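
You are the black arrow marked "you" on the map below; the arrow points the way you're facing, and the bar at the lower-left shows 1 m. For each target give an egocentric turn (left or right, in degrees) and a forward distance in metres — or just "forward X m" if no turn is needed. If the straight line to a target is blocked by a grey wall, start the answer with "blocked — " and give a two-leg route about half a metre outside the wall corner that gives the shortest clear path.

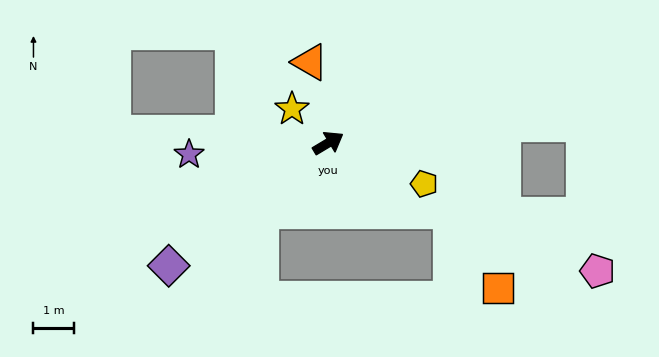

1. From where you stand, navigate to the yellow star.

turn left 106°, forward 1.2 m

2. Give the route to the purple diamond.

turn right 173°, forward 4.9 m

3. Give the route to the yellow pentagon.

turn right 54°, forward 2.6 m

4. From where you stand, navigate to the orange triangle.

turn left 72°, forward 2.0 m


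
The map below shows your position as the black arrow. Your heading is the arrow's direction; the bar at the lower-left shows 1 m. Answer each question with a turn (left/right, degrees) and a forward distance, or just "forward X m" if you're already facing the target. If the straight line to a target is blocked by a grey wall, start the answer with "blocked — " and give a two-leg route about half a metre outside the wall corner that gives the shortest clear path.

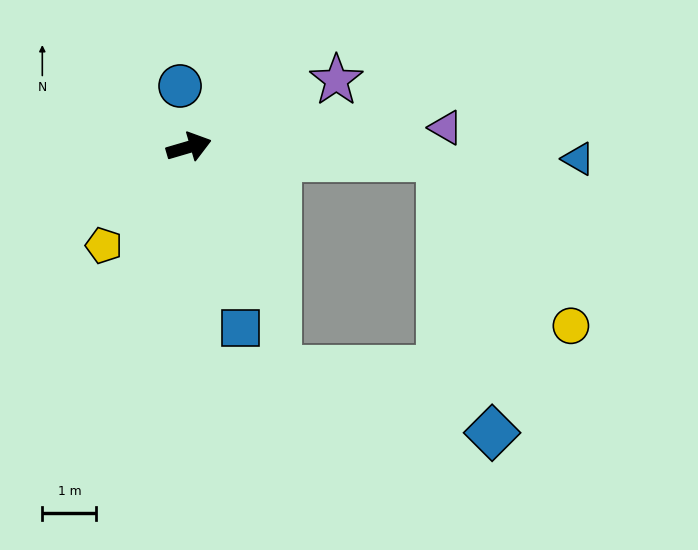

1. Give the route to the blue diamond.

blocked — turn right 19°, forward 4.6 m, then turn right 76°, forward 5.1 m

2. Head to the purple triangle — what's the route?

turn right 12°, forward 4.8 m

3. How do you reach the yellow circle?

blocked — turn right 19°, forward 4.6 m, then turn right 49°, forward 3.9 m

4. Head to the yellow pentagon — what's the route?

turn right 147°, forward 2.4 m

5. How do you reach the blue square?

turn right 90°, forward 3.5 m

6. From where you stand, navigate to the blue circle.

turn left 82°, forward 1.1 m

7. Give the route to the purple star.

turn left 8°, forward 3.0 m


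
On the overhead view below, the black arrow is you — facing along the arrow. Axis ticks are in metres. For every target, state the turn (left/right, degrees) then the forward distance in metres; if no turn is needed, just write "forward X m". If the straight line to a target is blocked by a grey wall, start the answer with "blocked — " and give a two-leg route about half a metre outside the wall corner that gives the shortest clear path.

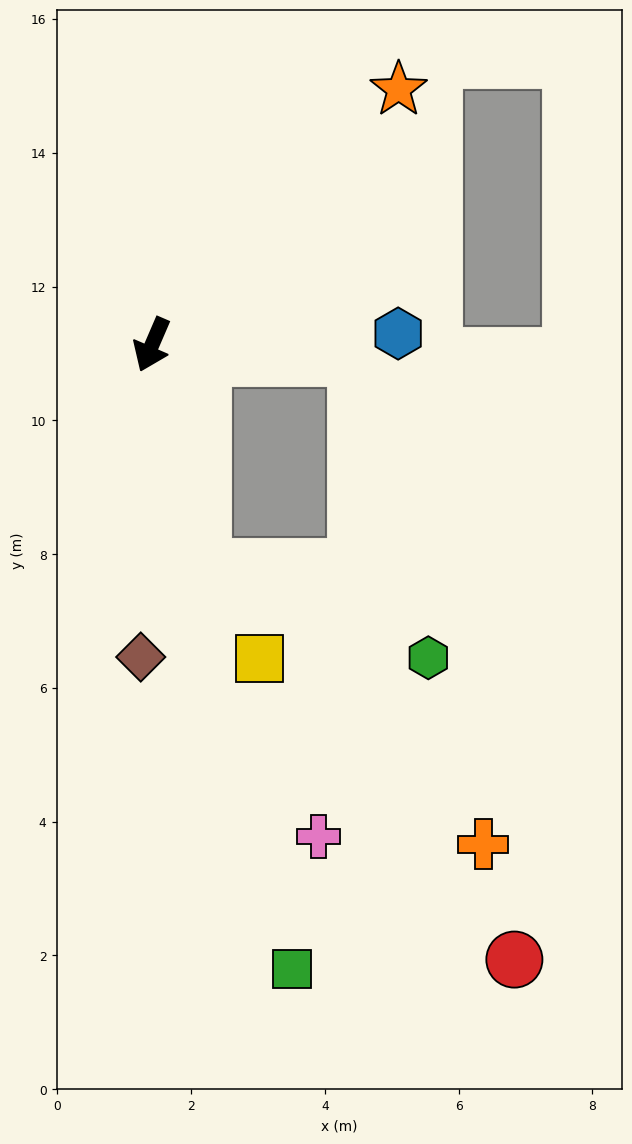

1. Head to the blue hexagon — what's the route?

turn left 116°, forward 3.7 m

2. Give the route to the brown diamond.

turn left 21°, forward 4.7 m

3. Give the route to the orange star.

turn left 159°, forward 5.3 m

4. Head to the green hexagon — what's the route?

blocked — turn left 36°, forward 3.4 m, then turn left 55°, forward 3.6 m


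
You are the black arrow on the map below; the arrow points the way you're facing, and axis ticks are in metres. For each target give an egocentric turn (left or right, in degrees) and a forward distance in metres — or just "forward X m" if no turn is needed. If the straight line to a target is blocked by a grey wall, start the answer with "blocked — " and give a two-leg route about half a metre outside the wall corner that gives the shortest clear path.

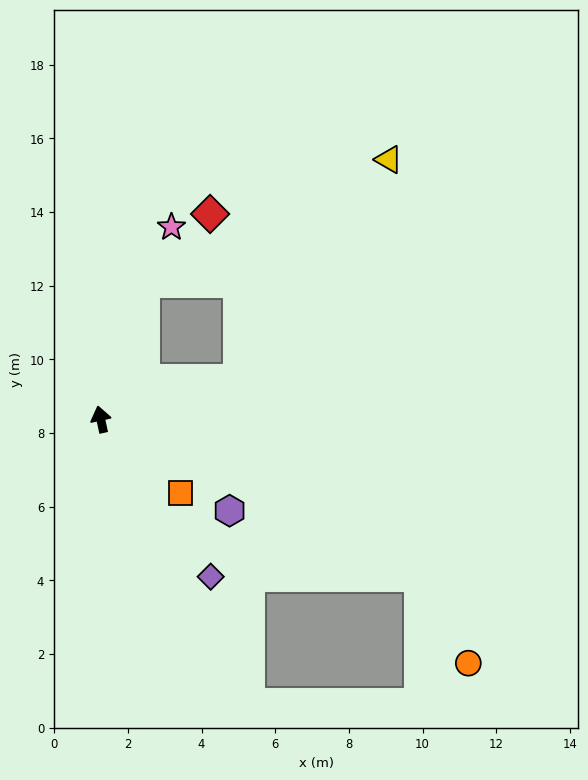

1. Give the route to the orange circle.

blocked — turn right 129°, forward 9.6 m, then turn right 34°, forward 2.7 m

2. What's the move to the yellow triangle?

blocked — turn right 86°, forward 3.9 m, then turn left 39°, forward 7.2 m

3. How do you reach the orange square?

turn right 145°, forward 2.9 m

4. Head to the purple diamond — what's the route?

turn right 157°, forward 5.2 m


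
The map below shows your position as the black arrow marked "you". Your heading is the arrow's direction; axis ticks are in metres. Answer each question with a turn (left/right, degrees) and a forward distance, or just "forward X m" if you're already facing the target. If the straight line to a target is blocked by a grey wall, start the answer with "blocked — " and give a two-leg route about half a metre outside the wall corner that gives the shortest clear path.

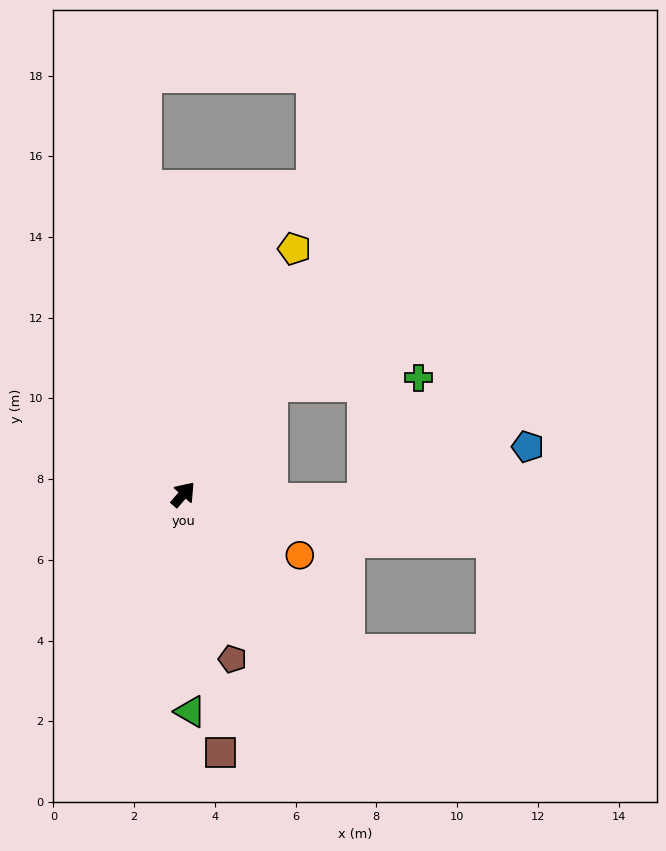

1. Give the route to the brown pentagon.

turn right 122°, forward 4.3 m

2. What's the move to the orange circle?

turn right 76°, forward 3.3 m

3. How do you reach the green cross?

blocked — turn left 3°, forward 3.5 m, then turn right 49°, forward 3.7 m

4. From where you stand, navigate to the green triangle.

turn right 137°, forward 5.4 m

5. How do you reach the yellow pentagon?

turn left 17°, forward 6.7 m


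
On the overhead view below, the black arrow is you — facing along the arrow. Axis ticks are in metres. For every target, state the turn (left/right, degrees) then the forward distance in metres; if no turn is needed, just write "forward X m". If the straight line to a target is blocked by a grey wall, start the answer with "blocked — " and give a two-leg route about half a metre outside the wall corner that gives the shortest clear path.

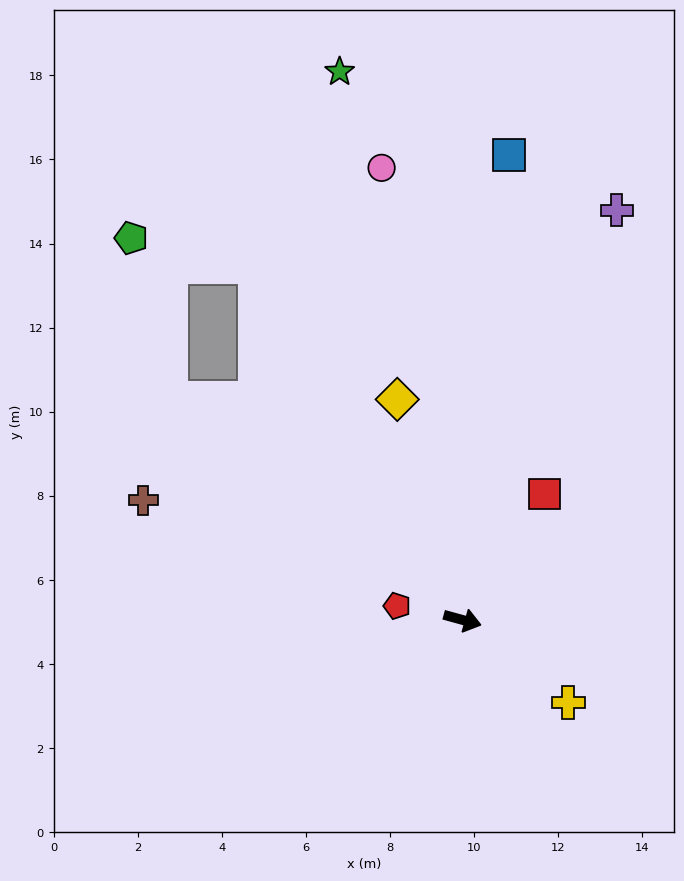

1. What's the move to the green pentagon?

blocked — turn left 158°, forward 8.7 m, then turn right 39°, forward 3.9 m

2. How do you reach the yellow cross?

turn right 22°, forward 3.2 m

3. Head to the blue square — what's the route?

turn left 100°, forward 11.1 m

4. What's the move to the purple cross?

turn left 85°, forward 10.4 m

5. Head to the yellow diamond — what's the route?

turn left 122°, forward 5.5 m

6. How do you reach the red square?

turn left 72°, forward 3.6 m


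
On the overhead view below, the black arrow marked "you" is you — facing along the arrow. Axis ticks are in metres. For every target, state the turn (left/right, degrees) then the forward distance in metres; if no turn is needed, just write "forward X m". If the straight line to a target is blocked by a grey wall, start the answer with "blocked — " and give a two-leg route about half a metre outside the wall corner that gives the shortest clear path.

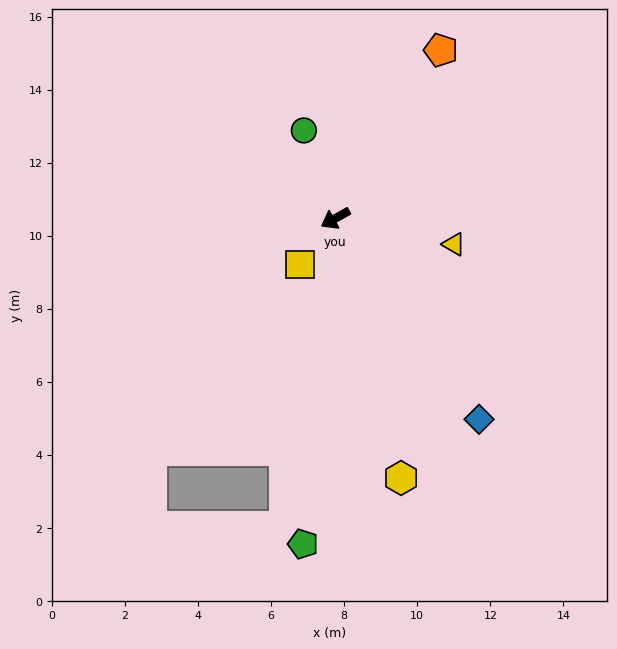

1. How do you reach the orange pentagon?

turn right 151°, forward 5.4 m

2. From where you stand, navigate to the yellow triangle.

turn left 138°, forward 3.3 m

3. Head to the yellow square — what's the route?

turn left 23°, forward 1.6 m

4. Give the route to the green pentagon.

turn left 55°, forward 9.0 m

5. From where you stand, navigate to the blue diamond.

turn left 96°, forward 6.8 m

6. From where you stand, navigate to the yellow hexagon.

turn left 75°, forward 7.3 m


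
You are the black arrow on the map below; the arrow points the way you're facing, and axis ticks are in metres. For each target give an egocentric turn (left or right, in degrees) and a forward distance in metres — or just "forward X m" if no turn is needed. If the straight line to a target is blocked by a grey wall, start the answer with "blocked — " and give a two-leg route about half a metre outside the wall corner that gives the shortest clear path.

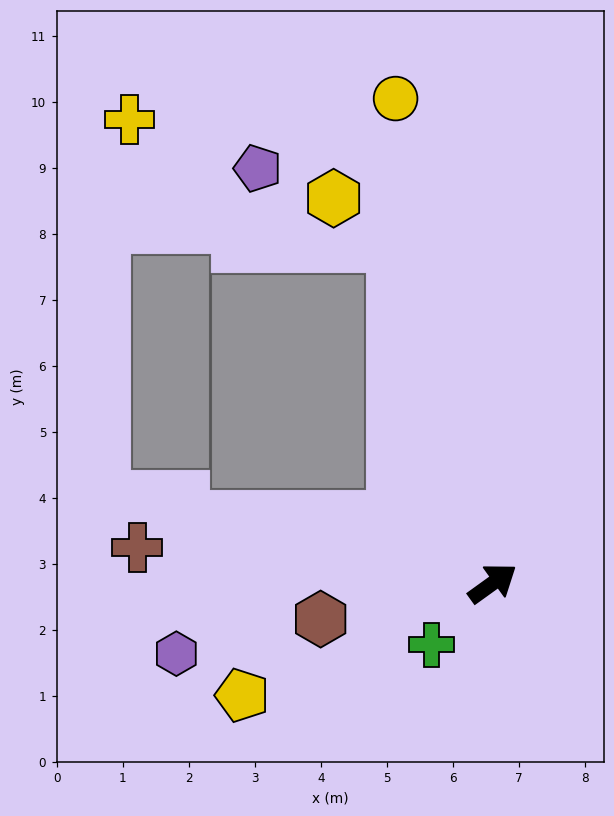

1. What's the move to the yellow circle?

turn left 66°, forward 7.5 m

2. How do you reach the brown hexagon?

turn left 156°, forward 2.7 m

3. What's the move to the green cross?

turn right 170°, forward 1.3 m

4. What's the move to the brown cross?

turn left 138°, forward 5.4 m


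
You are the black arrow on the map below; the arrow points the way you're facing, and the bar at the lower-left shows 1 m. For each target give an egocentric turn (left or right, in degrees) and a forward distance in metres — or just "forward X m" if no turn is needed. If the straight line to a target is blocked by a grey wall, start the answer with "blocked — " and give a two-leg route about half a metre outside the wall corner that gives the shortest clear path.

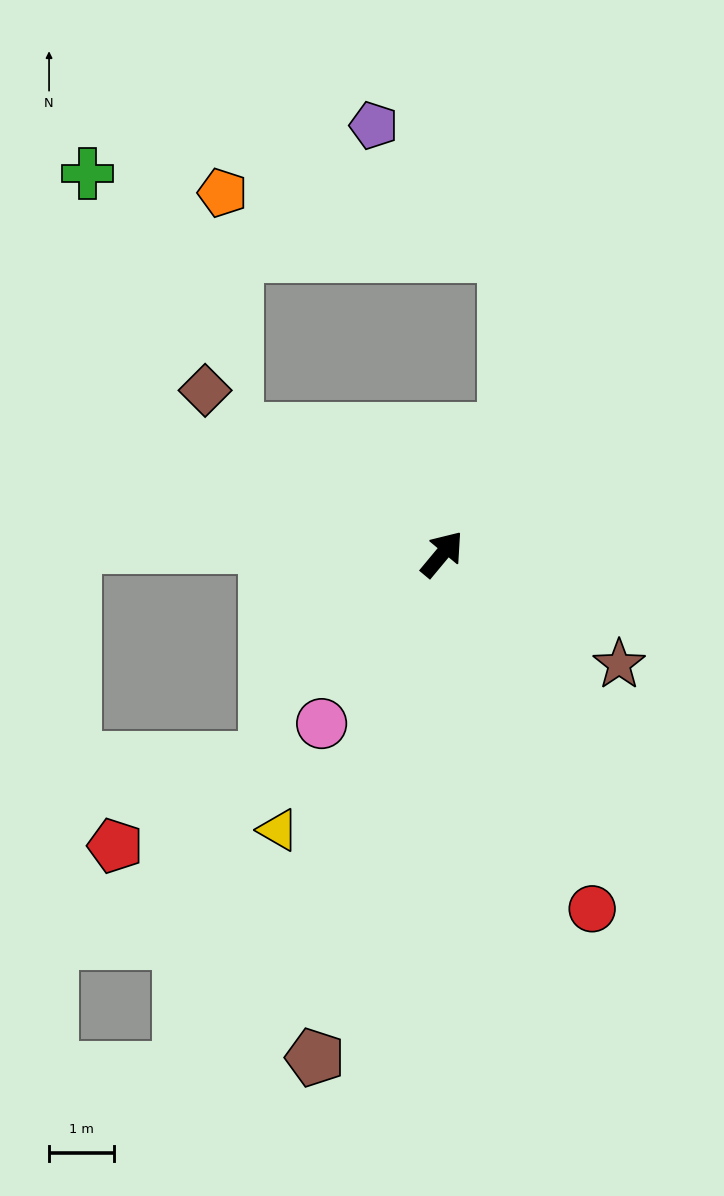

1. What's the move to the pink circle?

turn right 176°, forward 3.2 m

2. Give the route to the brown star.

turn right 82°, forward 3.2 m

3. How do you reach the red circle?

turn right 117°, forward 6.0 m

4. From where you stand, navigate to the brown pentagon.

turn right 154°, forward 8.0 m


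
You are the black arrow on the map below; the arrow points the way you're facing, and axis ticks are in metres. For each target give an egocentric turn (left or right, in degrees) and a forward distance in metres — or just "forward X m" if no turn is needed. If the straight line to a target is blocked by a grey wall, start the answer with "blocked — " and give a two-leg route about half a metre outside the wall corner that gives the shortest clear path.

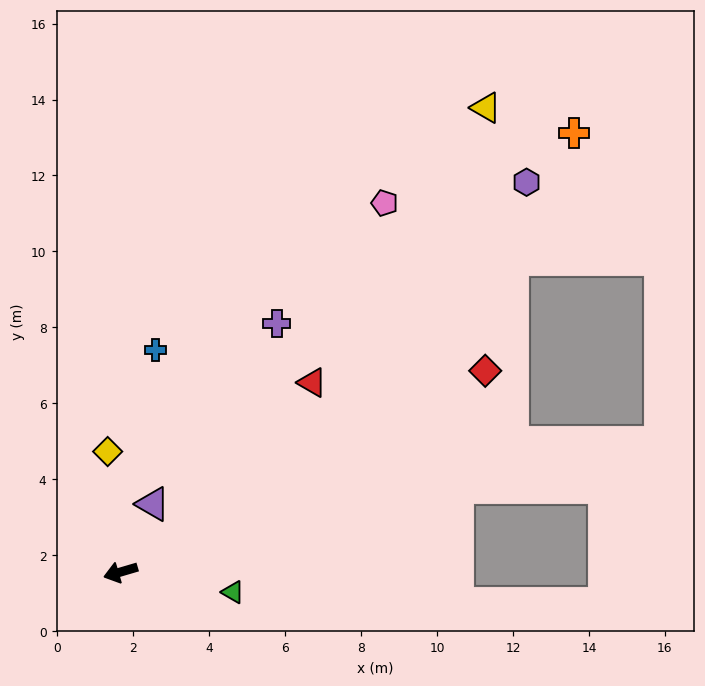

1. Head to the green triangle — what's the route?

turn left 153°, forward 3.0 m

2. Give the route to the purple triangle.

turn right 132°, forward 2.0 m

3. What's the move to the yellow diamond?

turn right 100°, forward 3.2 m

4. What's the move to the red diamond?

turn right 167°, forward 11.0 m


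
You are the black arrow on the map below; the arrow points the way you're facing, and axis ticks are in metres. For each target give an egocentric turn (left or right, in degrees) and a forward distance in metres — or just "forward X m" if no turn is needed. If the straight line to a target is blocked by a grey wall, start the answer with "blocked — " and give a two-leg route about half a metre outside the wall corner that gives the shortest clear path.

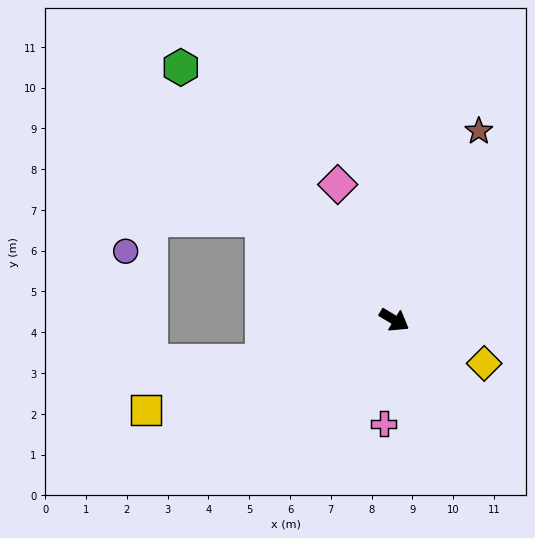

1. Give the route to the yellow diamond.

turn left 5°, forward 2.4 m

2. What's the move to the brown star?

turn left 97°, forward 5.1 m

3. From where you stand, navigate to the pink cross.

turn right 65°, forward 2.6 m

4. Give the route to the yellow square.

turn right 129°, forward 6.5 m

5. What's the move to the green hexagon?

turn left 161°, forward 8.1 m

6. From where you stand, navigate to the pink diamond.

turn left 144°, forward 3.6 m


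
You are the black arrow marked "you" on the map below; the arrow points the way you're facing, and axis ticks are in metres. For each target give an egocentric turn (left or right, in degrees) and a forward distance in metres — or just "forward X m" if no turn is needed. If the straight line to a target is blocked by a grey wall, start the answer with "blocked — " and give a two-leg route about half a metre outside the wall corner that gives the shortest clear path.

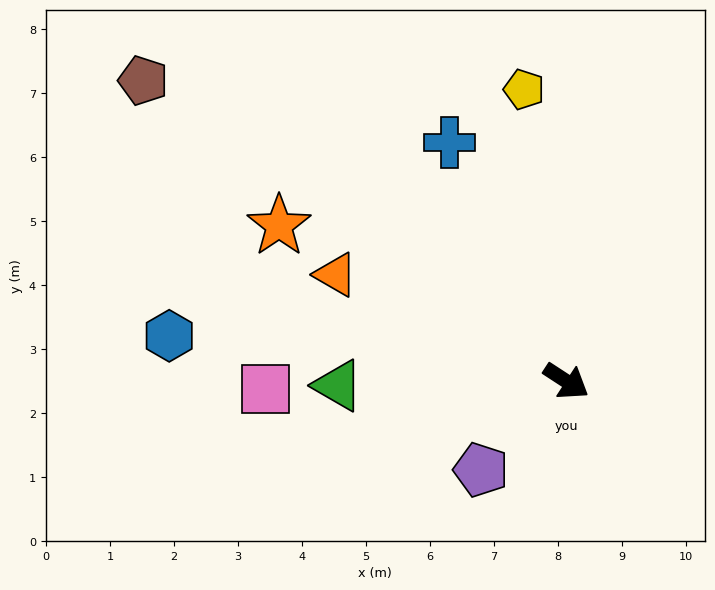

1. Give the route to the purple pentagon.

turn right 101°, forward 1.9 m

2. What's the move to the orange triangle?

turn right 172°, forward 4.0 m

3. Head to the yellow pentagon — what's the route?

turn left 131°, forward 4.6 m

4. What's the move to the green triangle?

turn right 146°, forward 3.6 m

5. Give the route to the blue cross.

turn left 149°, forward 4.1 m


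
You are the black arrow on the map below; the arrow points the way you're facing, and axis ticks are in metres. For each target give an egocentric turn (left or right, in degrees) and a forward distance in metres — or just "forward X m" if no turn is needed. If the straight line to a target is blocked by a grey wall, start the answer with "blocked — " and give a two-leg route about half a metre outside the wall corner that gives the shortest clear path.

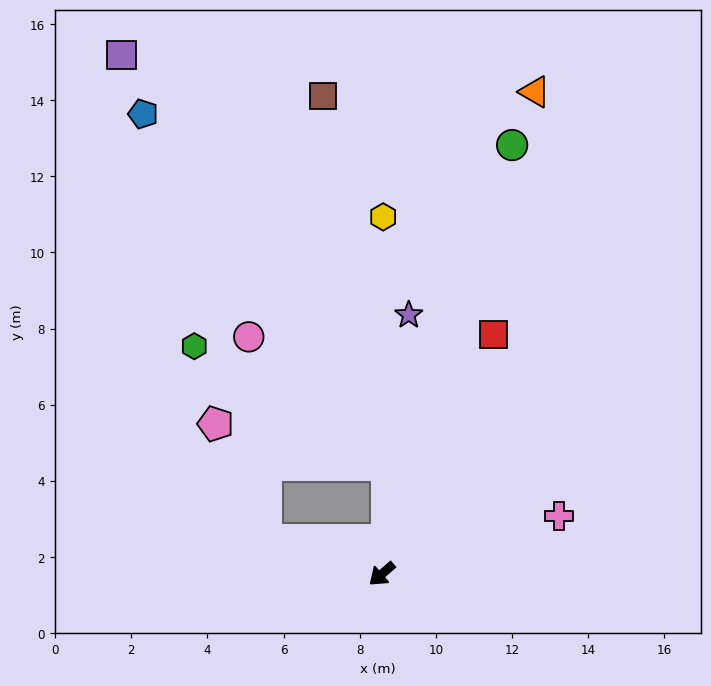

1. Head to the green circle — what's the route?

turn right 148°, forward 11.8 m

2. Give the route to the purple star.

turn right 137°, forward 6.8 m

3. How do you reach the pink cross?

turn left 157°, forward 4.9 m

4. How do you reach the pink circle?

blocked — turn right 57°, forward 3.2 m, then turn right 69°, forward 5.4 m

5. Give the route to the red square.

turn right 156°, forward 7.0 m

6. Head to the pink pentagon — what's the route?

blocked — turn right 57°, forward 3.2 m, then turn right 50°, forward 3.3 m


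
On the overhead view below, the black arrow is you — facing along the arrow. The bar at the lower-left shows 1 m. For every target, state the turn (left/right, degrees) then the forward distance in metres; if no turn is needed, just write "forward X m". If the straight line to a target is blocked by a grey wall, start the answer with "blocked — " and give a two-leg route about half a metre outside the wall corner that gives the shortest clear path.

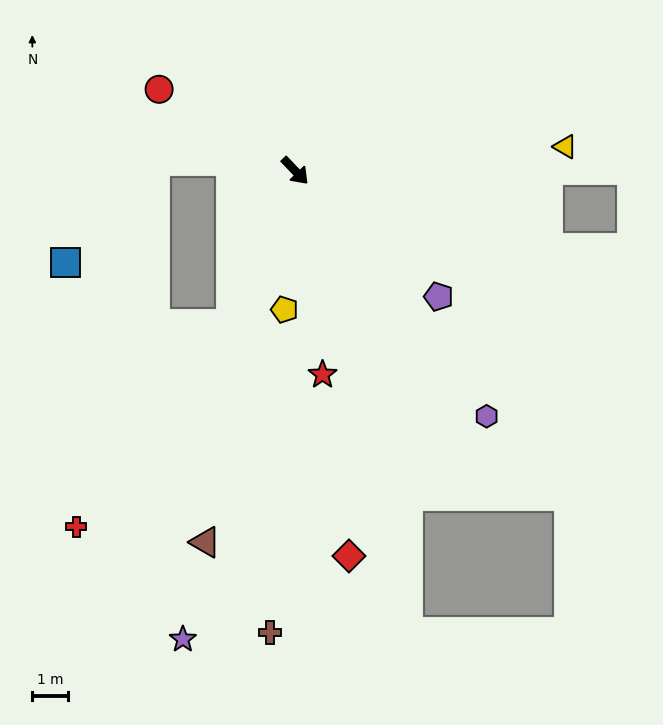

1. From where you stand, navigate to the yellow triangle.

turn left 51°, forward 7.6 m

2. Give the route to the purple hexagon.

turn right 6°, forward 8.8 m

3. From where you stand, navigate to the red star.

turn right 36°, forward 5.8 m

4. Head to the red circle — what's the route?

turn right 165°, forward 4.5 m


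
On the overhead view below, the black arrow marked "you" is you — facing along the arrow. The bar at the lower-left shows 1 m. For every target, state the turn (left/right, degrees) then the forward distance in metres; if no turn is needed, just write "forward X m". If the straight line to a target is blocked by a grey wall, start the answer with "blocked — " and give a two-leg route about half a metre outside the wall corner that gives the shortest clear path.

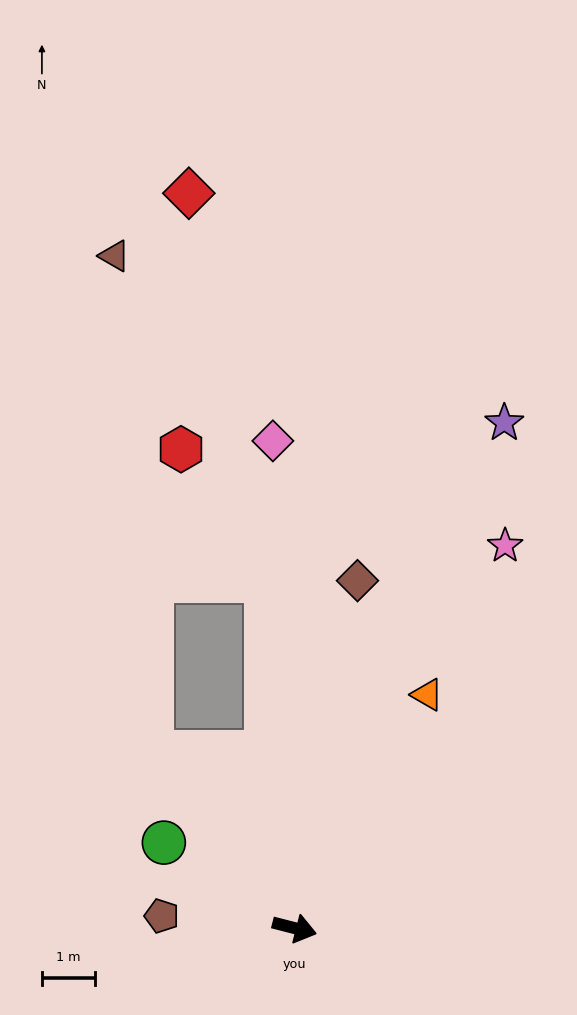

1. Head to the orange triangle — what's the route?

turn left 75°, forward 5.1 m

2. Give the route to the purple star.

turn left 82°, forward 10.4 m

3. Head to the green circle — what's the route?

turn left 161°, forward 3.0 m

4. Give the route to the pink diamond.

turn left 107°, forward 9.2 m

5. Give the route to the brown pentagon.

turn right 171°, forward 2.5 m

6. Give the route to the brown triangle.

blocked — turn left 144°, forward 4.3 m, then turn right 35°, forward 9.4 m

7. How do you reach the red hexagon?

blocked — turn left 109°, forward 6.6 m, then turn left 29°, forward 3.0 m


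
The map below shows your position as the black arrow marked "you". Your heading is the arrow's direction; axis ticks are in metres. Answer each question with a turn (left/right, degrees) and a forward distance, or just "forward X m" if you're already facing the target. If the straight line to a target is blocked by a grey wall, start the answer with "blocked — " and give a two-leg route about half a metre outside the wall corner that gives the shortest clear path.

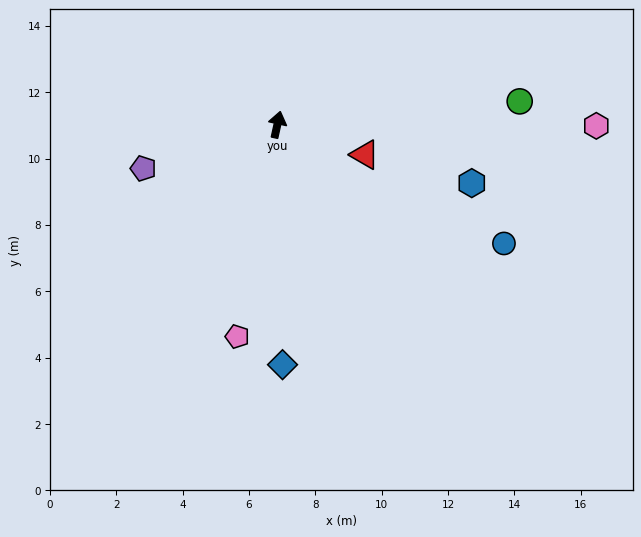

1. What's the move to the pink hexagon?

turn right 78°, forward 9.6 m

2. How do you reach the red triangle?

turn right 97°, forward 2.8 m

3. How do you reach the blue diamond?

turn right 166°, forward 7.2 m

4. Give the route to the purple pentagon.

turn left 121°, forward 4.3 m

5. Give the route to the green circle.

turn right 72°, forward 7.3 m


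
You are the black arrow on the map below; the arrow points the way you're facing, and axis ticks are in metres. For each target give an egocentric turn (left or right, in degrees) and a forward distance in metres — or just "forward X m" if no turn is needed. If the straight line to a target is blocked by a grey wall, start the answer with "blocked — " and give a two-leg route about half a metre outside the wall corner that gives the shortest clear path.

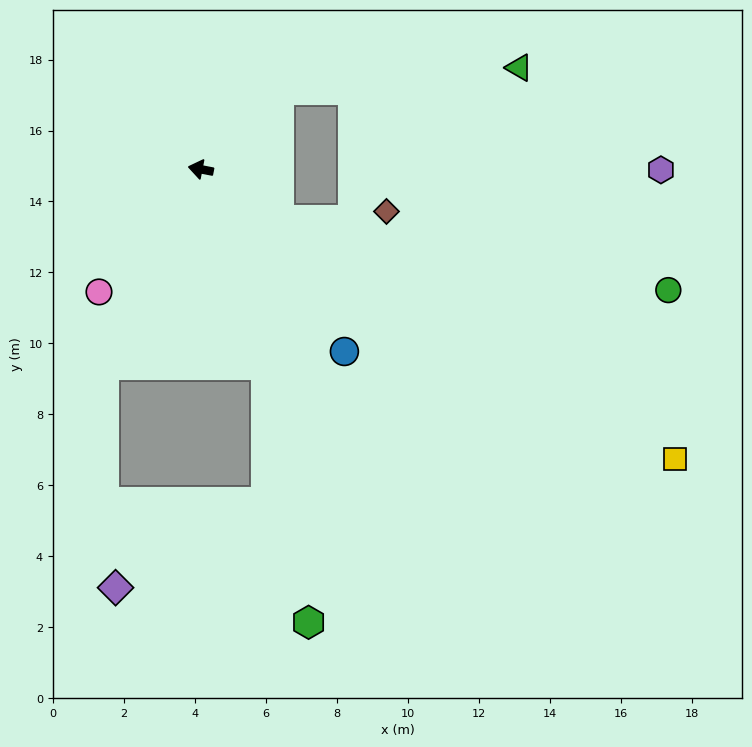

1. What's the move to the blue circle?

turn left 139°, forward 6.5 m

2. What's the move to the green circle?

blocked — turn left 158°, forward 2.6 m, then turn left 23°, forward 11.1 m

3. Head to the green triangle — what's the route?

blocked — turn right 124°, forward 3.1 m, then turn right 40°, forward 6.8 m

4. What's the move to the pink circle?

turn left 61°, forward 4.5 m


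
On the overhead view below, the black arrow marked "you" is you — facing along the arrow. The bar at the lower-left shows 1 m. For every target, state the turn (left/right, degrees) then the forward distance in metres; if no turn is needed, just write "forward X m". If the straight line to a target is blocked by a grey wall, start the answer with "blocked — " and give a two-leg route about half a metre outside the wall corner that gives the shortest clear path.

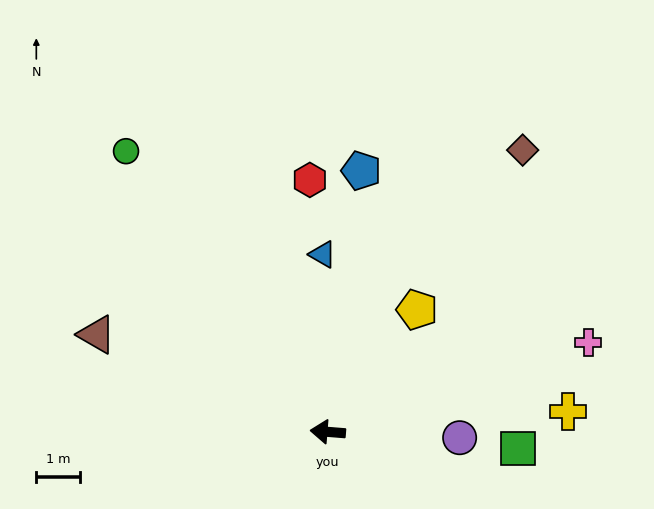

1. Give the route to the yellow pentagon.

turn right 122°, forward 3.5 m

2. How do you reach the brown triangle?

turn right 18°, forward 5.8 m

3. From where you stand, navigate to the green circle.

turn right 50°, forward 7.9 m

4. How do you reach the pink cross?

turn right 156°, forward 6.3 m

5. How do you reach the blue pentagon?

turn right 93°, forward 6.0 m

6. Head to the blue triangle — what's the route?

turn right 84°, forward 4.1 m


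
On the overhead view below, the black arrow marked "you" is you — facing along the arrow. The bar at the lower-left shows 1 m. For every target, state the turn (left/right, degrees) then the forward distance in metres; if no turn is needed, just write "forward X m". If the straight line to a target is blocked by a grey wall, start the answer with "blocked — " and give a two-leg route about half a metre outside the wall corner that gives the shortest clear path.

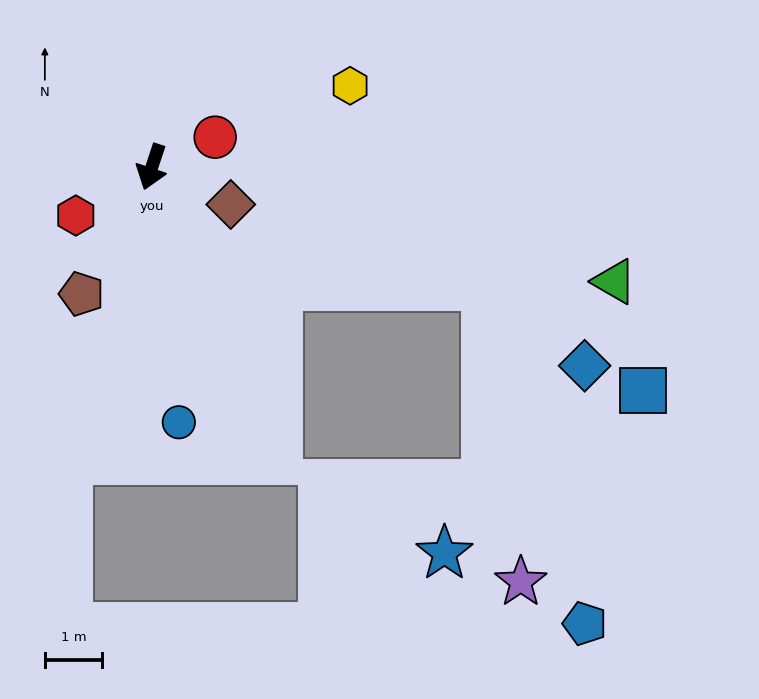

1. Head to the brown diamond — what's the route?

turn left 83°, forward 1.5 m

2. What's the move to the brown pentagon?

turn right 11°, forward 2.5 m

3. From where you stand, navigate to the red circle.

turn left 134°, forward 1.2 m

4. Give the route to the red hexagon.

turn right 39°, forward 1.6 m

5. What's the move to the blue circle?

turn left 24°, forward 4.5 m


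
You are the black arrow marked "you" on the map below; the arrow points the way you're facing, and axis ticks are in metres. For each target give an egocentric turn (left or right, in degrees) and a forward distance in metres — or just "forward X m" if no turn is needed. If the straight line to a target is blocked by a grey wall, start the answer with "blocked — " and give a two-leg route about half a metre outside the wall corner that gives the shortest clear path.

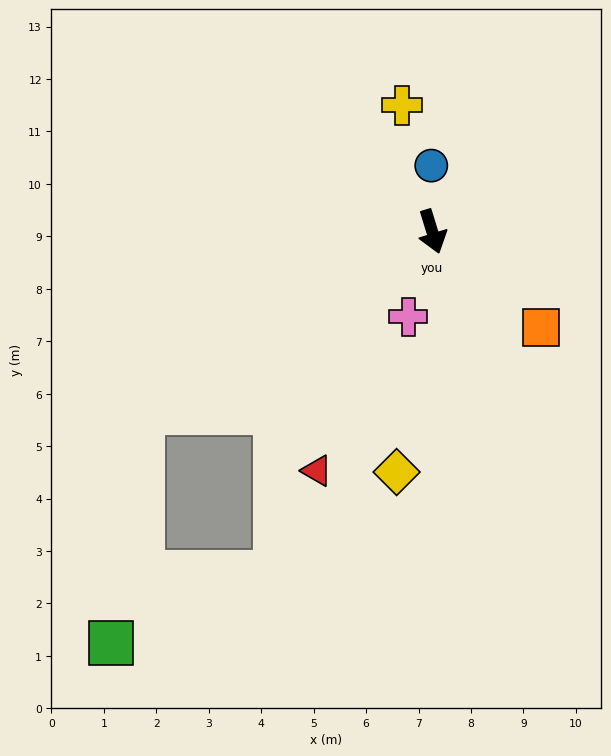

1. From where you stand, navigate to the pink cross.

turn right 33°, forward 1.7 m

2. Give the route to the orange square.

turn left 31°, forward 2.8 m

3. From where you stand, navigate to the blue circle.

turn left 164°, forward 1.3 m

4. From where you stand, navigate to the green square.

blocked — turn right 75°, forward 6.5 m, then turn left 50°, forward 4.4 m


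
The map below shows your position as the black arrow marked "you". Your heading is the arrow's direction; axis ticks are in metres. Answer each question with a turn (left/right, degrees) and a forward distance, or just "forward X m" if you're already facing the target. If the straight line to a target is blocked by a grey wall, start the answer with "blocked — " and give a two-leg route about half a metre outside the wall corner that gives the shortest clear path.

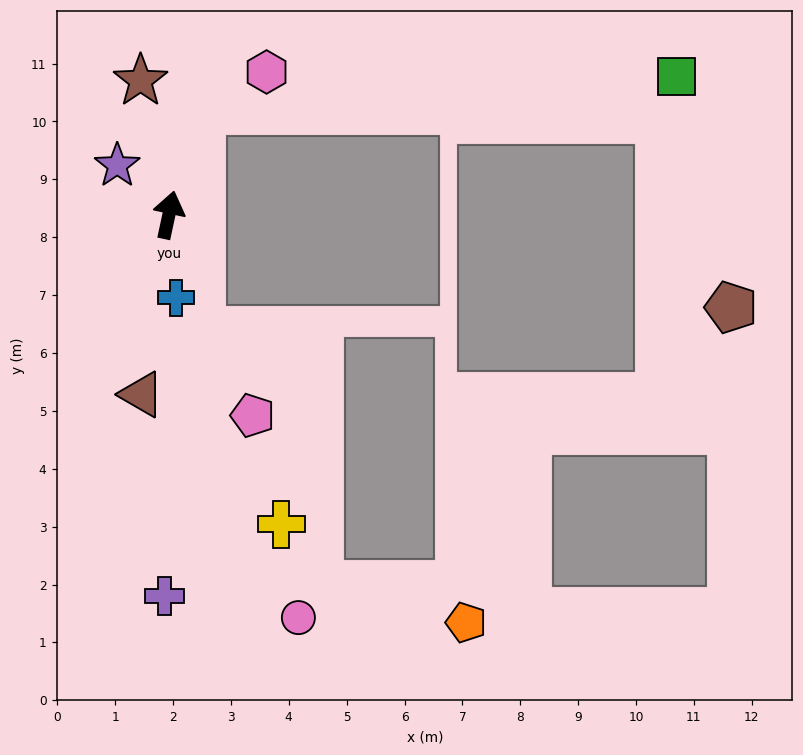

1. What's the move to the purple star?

turn left 58°, forward 1.2 m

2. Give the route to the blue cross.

turn right 163°, forward 1.4 m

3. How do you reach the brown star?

turn left 24°, forward 2.4 m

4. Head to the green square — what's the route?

blocked — turn right 5°, forward 1.9 m, then turn right 69°, forward 8.2 m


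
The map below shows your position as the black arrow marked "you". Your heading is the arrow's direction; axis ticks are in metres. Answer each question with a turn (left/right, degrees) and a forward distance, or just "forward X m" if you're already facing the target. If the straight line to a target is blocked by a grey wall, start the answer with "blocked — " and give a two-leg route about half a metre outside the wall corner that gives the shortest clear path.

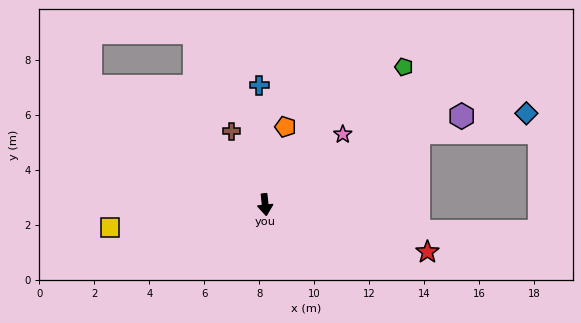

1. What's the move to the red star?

turn left 68°, forward 6.1 m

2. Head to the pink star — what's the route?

turn left 126°, forward 3.8 m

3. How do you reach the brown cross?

turn right 161°, forward 2.9 m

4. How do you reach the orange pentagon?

turn left 159°, forward 2.9 m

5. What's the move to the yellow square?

turn right 88°, forward 5.7 m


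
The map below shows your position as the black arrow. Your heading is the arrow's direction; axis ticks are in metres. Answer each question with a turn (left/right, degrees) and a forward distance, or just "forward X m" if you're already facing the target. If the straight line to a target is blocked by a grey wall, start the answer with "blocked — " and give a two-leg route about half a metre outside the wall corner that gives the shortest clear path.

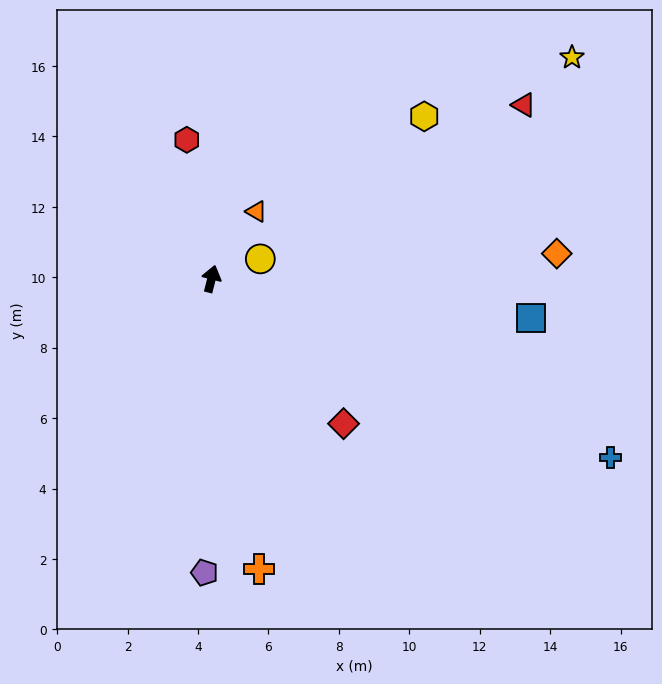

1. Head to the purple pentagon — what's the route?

turn right 167°, forward 8.3 m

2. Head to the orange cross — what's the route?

turn right 156°, forward 8.3 m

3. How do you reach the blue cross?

turn right 100°, forward 12.4 m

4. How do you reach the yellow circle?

turn right 54°, forward 1.5 m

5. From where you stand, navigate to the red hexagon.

turn left 24°, forward 4.0 m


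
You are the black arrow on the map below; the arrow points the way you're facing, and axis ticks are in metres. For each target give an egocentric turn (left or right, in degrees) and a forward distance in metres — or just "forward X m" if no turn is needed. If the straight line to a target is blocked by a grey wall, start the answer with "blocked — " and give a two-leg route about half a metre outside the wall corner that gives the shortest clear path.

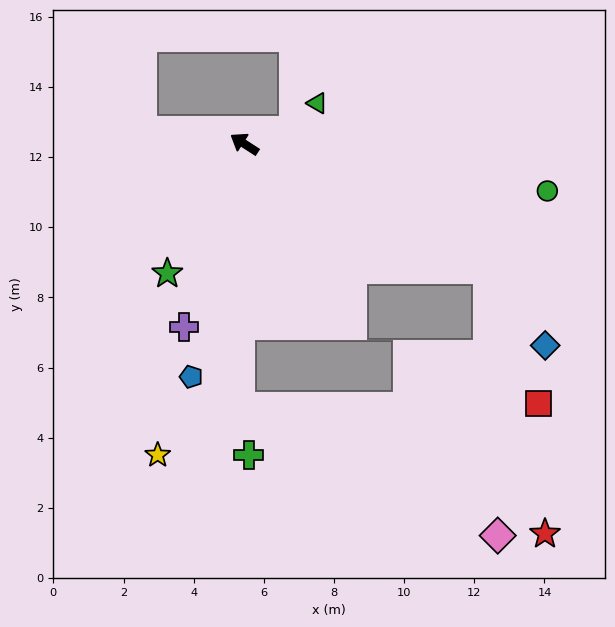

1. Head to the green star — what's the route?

turn left 92°, forward 4.3 m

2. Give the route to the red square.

blocked — turn right 174°, forward 7.8 m, then turn right 43°, forward 4.1 m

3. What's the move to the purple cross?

turn left 105°, forward 5.5 m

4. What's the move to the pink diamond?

blocked — turn left 122°, forward 7.5 m, then turn left 64°, forward 8.2 m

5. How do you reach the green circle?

turn right 156°, forward 8.7 m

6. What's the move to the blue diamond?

blocked — turn right 174°, forward 7.8 m, then turn right 27°, forward 2.7 m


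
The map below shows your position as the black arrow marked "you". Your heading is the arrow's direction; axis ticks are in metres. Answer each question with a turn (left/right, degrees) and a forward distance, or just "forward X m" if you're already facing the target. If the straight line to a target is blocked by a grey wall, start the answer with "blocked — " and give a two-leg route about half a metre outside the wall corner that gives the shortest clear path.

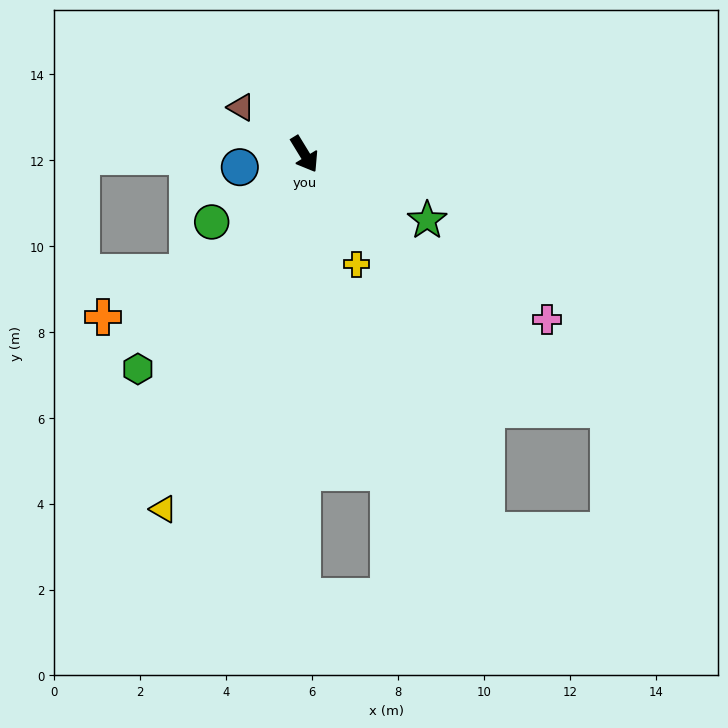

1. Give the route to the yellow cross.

turn right 6°, forward 2.8 m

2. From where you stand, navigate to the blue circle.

turn right 110°, forward 1.5 m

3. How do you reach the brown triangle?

turn right 158°, forward 1.8 m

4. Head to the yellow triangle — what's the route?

turn right 53°, forward 8.9 m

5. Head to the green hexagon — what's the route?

turn right 69°, forward 6.3 m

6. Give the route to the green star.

turn left 30°, forward 3.2 m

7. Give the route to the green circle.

turn right 85°, forward 2.7 m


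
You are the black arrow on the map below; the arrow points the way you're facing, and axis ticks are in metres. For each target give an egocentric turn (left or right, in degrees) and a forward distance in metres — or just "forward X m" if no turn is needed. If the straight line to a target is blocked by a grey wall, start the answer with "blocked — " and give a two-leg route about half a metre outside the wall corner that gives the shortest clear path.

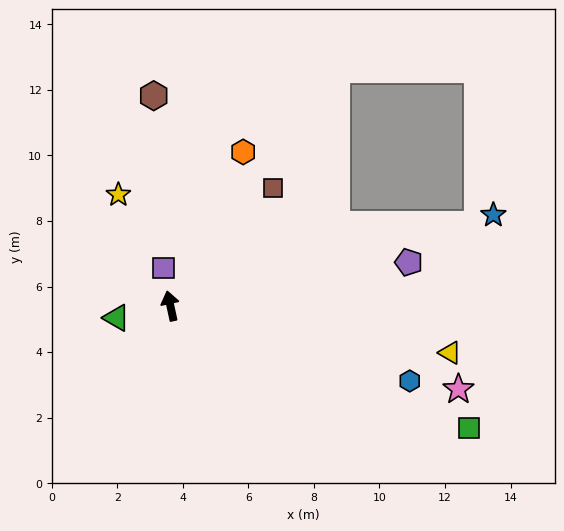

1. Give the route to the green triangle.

turn left 90°, forward 1.7 m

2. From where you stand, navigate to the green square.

turn right 125°, forward 9.8 m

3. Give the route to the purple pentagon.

turn right 92°, forward 7.4 m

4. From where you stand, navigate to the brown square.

turn right 53°, forward 4.8 m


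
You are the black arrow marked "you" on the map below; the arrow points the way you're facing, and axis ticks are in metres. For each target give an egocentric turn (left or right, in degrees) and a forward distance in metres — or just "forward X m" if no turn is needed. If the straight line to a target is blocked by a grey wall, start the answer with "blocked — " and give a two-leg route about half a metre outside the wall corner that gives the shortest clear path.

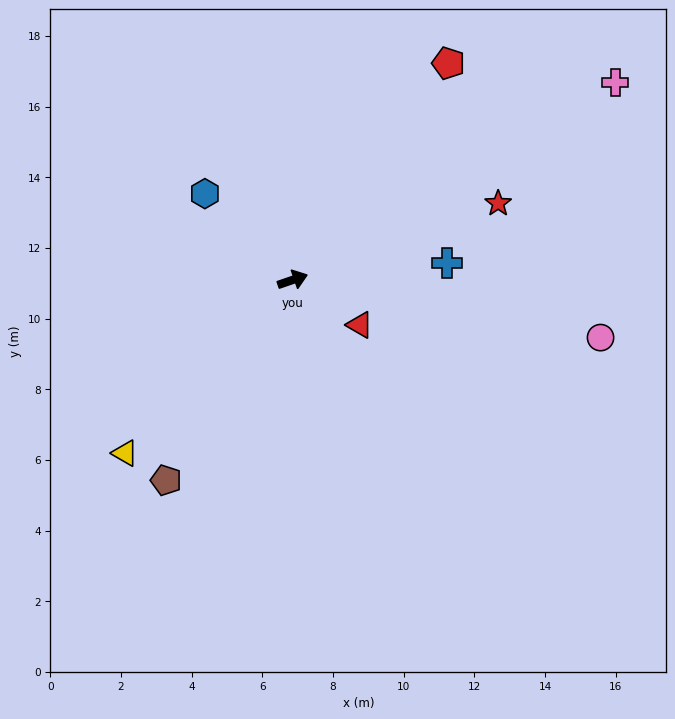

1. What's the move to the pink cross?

turn left 13°, forward 10.7 m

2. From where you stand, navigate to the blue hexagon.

turn left 116°, forward 3.5 m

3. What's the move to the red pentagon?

turn left 35°, forward 7.6 m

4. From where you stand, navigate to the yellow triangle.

turn right 153°, forward 6.8 m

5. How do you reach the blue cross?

turn right 13°, forward 4.4 m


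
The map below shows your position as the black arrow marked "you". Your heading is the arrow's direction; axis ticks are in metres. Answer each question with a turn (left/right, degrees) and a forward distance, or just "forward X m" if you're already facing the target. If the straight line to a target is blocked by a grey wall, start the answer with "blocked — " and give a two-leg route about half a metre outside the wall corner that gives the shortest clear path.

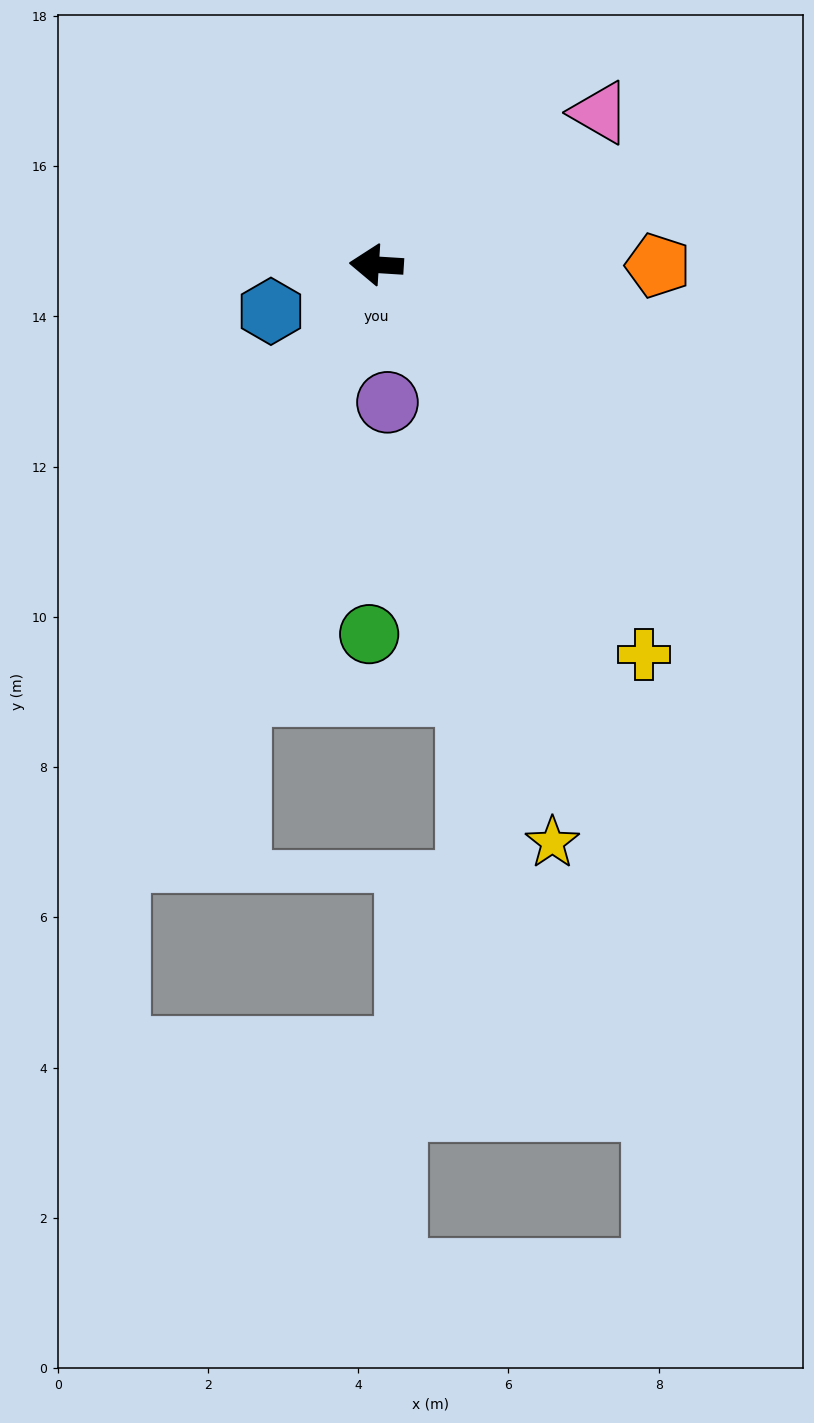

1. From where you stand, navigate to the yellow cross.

turn left 128°, forward 6.3 m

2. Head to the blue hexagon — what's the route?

turn left 27°, forward 1.5 m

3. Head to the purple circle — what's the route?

turn left 98°, forward 1.8 m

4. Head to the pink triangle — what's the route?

turn right 142°, forward 3.6 m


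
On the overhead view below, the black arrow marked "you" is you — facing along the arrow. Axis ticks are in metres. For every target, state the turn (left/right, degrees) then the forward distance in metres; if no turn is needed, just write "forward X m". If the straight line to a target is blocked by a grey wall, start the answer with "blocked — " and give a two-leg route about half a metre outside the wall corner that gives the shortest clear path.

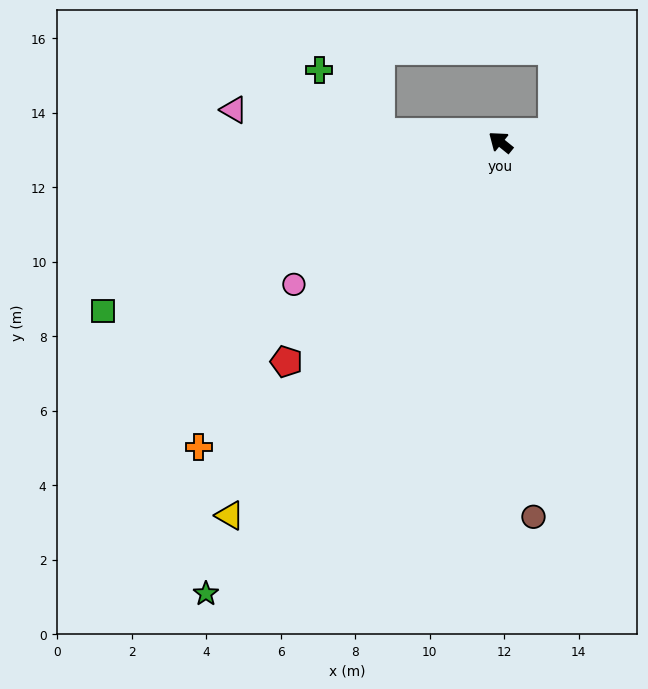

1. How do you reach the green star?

turn left 96°, forward 14.5 m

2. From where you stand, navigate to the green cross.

blocked — turn left 35°, forward 3.3 m, then turn right 43°, forward 2.4 m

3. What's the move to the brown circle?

turn left 134°, forward 10.1 m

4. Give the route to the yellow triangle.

turn left 93°, forward 12.4 m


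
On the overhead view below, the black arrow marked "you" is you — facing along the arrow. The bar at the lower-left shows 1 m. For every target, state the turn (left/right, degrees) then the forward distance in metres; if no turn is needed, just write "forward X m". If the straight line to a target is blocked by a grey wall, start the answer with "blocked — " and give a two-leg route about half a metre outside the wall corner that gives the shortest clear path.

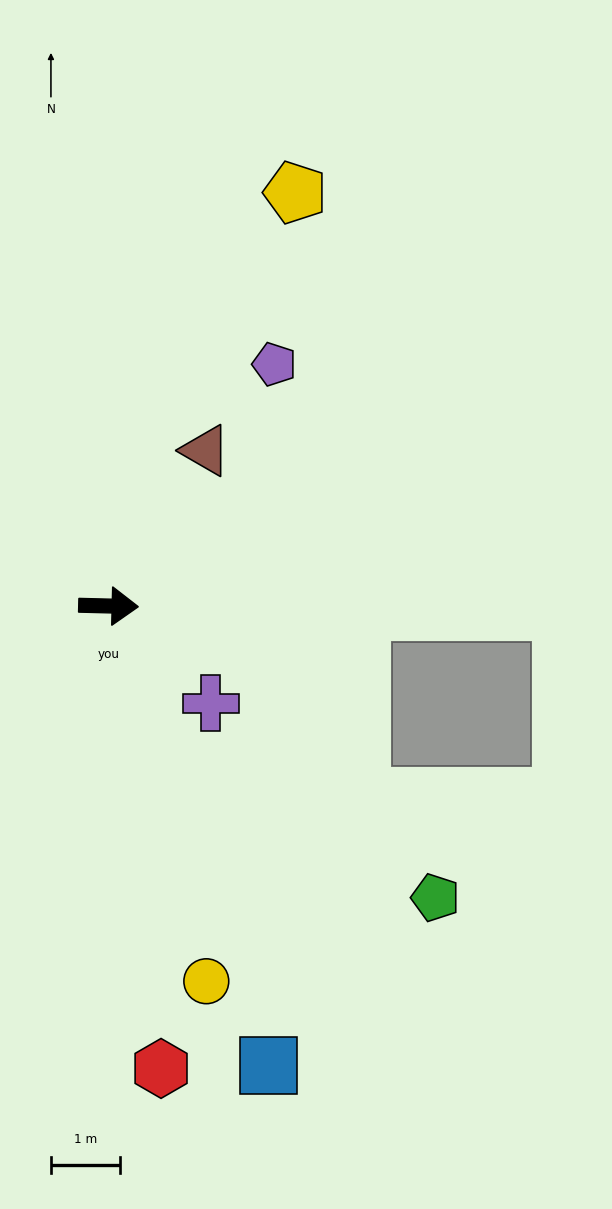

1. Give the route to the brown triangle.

turn left 59°, forward 2.7 m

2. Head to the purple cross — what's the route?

turn right 42°, forward 2.0 m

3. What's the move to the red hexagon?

turn right 82°, forward 6.8 m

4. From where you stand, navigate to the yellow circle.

turn right 74°, forward 5.6 m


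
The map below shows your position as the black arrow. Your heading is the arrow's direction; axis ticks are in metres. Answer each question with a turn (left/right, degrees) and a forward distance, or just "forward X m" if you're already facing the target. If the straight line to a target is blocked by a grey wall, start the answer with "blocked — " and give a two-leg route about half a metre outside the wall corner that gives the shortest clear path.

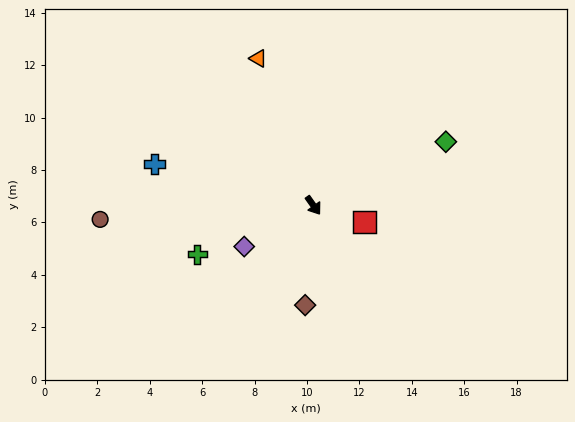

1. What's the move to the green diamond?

turn left 80°, forward 5.6 m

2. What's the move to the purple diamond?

turn right 95°, forward 3.1 m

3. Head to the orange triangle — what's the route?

turn left 165°, forward 6.0 m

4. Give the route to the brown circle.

turn right 122°, forward 8.2 m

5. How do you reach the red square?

turn left 36°, forward 2.1 m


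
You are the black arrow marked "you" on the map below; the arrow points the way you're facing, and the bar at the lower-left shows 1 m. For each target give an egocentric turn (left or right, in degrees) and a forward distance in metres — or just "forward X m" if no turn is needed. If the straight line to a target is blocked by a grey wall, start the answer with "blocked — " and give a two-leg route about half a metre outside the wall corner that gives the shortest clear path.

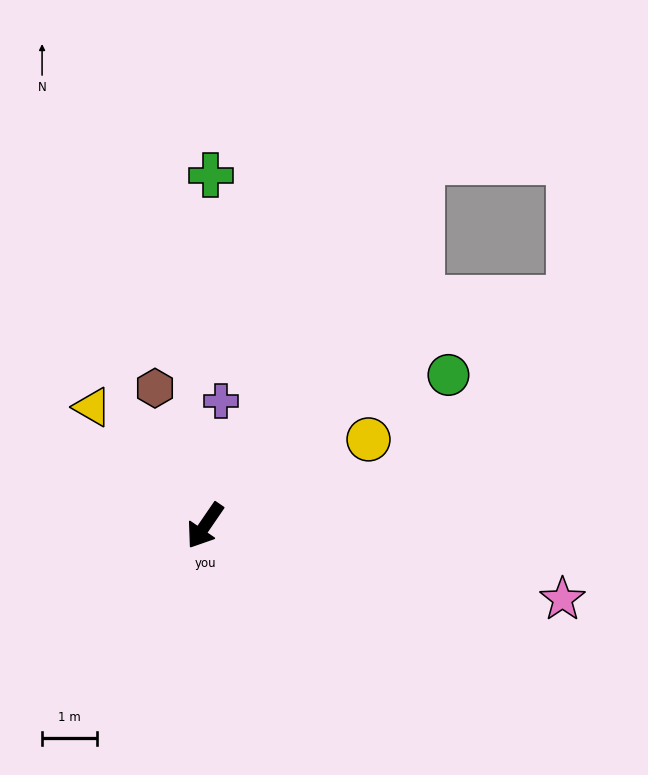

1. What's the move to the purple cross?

turn right 153°, forward 2.3 m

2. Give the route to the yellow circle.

turn left 152°, forward 3.4 m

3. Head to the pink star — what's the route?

turn left 113°, forward 6.7 m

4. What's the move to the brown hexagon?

turn right 126°, forward 2.7 m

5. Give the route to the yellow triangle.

turn right 102°, forward 3.0 m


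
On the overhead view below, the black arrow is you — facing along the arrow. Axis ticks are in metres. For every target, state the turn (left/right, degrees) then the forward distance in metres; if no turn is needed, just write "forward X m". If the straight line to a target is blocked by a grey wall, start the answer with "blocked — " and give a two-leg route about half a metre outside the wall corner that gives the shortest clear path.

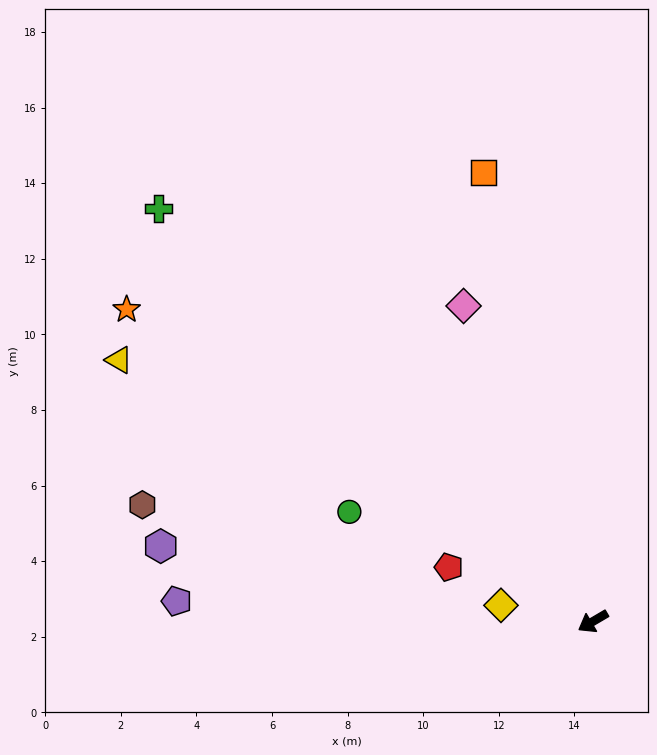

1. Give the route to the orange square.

turn right 107°, forward 12.2 m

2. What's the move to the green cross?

turn right 74°, forward 15.9 m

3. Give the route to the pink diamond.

turn right 98°, forward 9.0 m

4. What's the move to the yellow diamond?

turn right 40°, forward 2.5 m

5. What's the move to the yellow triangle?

turn right 59°, forward 14.3 m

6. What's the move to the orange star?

turn right 64°, forward 14.8 m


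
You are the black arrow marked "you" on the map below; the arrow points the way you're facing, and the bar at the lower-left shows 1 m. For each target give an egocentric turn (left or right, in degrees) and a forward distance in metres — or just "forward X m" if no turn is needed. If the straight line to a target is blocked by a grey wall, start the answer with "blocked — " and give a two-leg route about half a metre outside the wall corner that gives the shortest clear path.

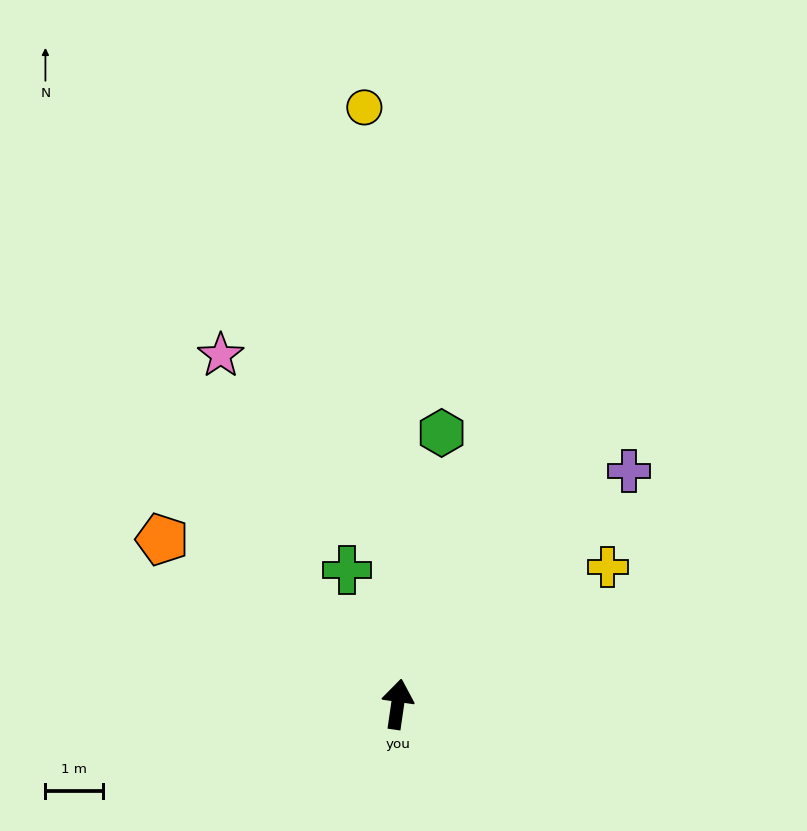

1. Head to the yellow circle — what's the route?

turn left 11°, forward 10.4 m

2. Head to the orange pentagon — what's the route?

turn left 63°, forward 5.0 m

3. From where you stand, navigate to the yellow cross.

turn right 49°, forward 4.3 m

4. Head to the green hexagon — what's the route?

forward 4.8 m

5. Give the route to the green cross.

turn left 29°, forward 2.5 m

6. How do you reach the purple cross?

turn right 37°, forward 5.7 m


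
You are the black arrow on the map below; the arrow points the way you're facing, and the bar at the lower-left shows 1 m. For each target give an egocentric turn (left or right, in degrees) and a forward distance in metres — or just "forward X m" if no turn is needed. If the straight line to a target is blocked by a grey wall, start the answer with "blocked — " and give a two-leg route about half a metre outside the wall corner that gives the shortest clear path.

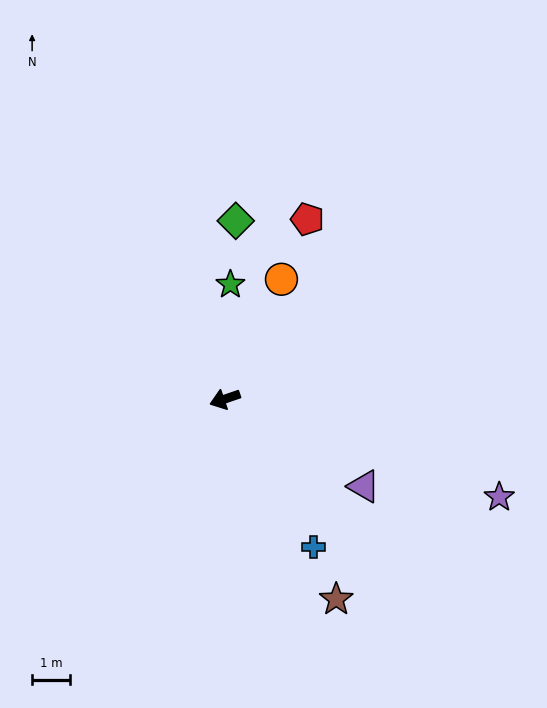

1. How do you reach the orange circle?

turn right 134°, forward 3.5 m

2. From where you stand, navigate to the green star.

turn right 112°, forward 3.0 m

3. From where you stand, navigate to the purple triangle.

turn left 129°, forward 4.3 m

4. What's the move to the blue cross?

turn left 102°, forward 4.5 m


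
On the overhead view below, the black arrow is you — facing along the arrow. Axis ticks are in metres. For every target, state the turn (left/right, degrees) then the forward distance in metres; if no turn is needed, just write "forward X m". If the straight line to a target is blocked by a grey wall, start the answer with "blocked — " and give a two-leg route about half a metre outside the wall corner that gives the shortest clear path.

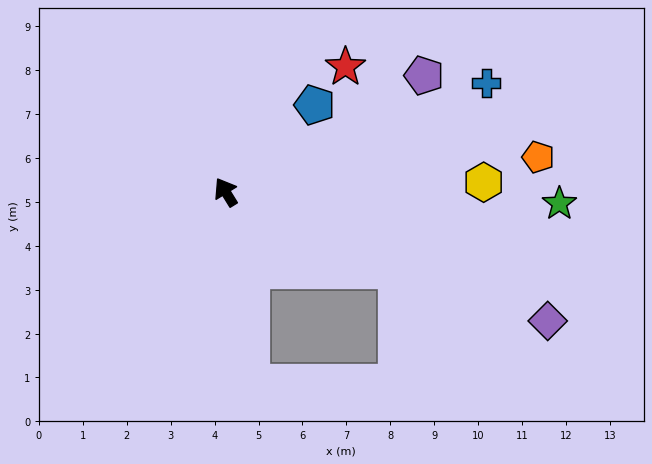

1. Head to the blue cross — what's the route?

turn right 99°, forward 6.4 m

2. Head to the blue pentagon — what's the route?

turn right 77°, forward 2.8 m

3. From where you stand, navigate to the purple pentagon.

turn right 91°, forward 5.2 m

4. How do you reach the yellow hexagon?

turn right 119°, forward 5.9 m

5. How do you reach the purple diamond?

turn right 143°, forward 7.9 m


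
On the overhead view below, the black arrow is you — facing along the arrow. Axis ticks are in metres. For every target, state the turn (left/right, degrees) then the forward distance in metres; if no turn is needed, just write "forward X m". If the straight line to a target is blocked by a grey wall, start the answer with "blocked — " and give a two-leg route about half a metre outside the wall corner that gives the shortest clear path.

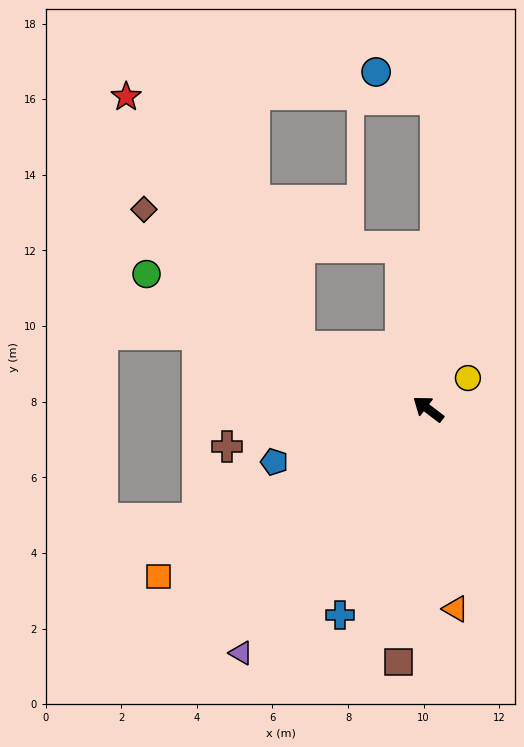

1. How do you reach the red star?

blocked — turn left 12°, forward 3.8 m, then turn right 30°, forward 8.0 m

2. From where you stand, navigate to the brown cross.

turn left 48°, forward 5.4 m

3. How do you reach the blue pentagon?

turn left 56°, forward 4.3 m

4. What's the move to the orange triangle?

turn left 135°, forward 5.3 m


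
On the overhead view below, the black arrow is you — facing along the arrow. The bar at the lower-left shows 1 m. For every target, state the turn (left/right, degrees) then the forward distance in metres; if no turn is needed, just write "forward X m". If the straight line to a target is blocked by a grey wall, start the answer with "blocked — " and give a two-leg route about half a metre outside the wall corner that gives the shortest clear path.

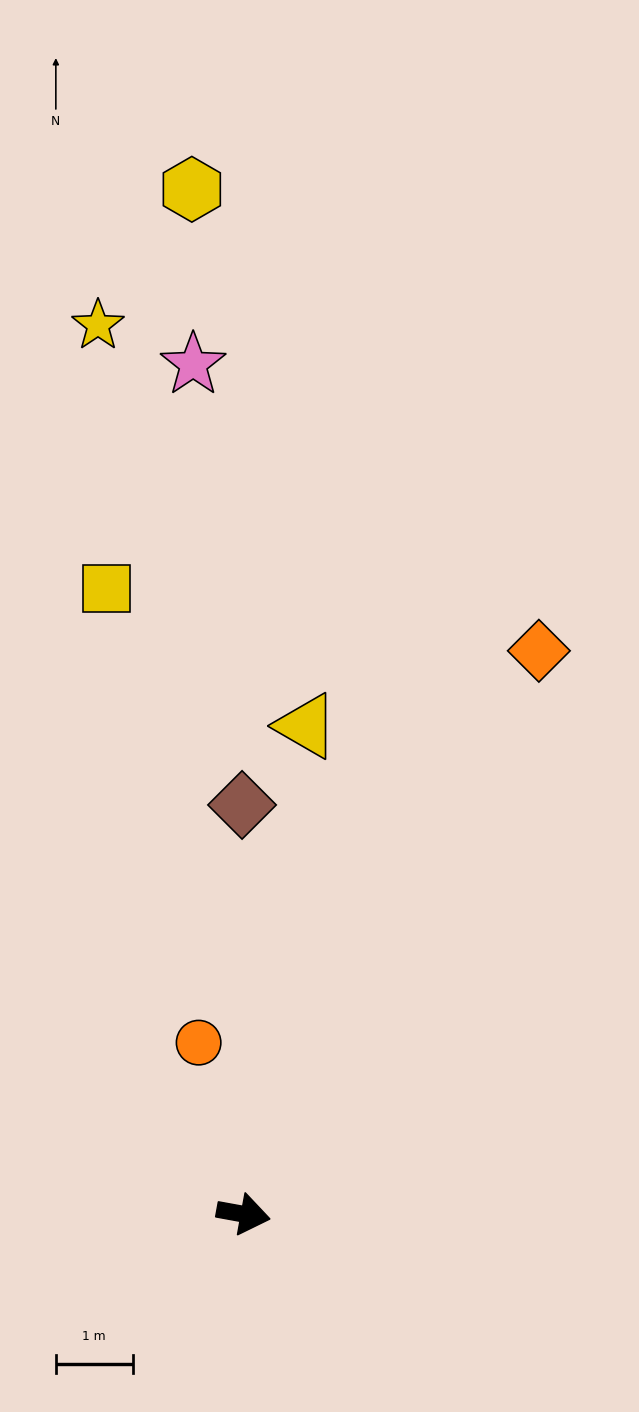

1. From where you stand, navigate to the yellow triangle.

turn left 93°, forward 6.4 m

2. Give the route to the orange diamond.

turn left 73°, forward 8.3 m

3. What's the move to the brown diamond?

turn left 101°, forward 5.3 m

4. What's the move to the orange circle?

turn left 115°, forward 2.3 m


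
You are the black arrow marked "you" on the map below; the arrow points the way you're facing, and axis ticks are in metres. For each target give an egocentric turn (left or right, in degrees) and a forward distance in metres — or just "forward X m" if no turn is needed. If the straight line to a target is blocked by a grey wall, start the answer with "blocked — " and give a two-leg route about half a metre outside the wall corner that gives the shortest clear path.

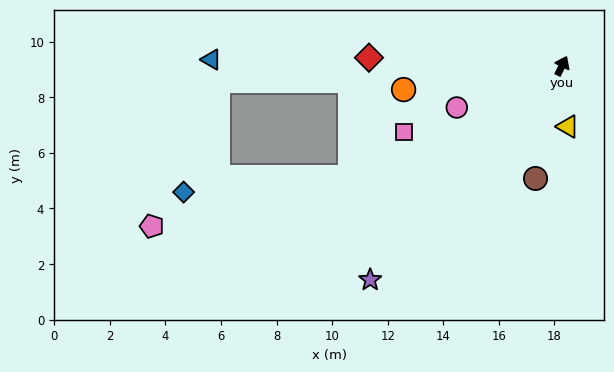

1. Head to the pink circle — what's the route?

turn left 138°, forward 4.1 m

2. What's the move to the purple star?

turn left 164°, forward 10.3 m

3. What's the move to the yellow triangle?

turn right 149°, forward 2.2 m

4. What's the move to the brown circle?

turn right 167°, forward 4.2 m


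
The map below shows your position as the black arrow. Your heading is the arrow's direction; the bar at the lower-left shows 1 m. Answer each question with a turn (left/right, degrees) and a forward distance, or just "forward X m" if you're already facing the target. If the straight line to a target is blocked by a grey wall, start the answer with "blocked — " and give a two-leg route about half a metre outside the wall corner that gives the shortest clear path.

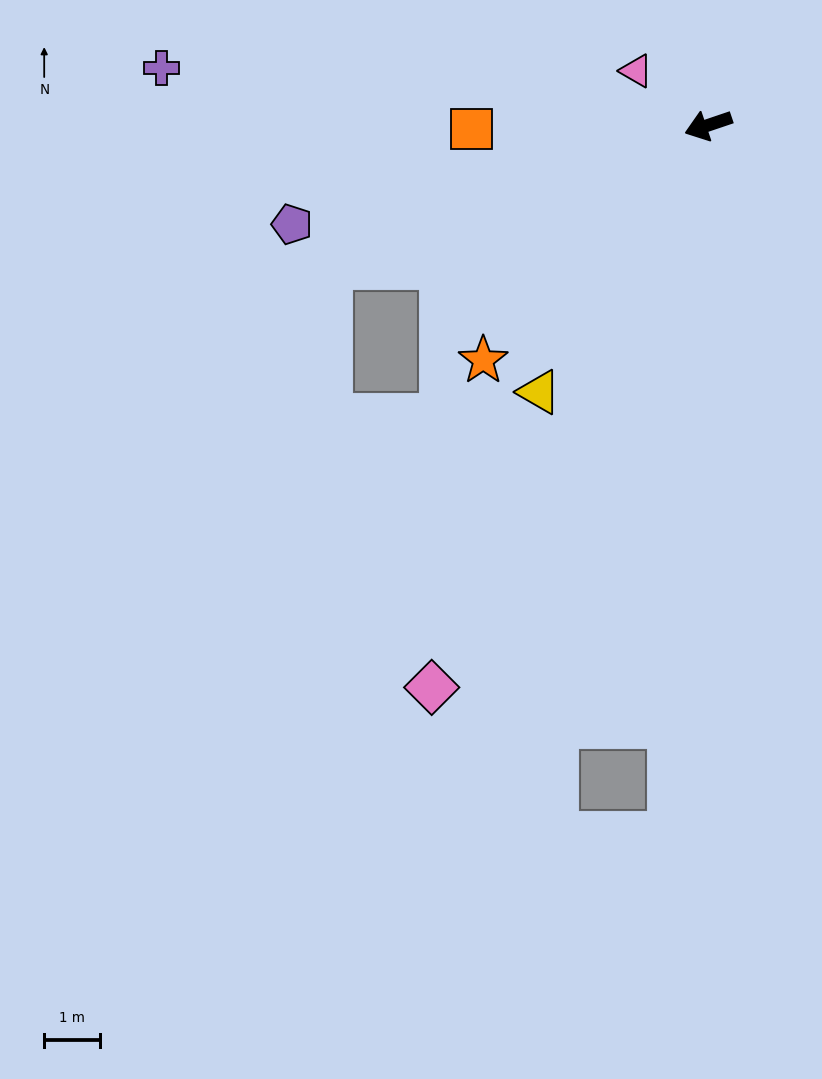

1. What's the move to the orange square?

turn right 18°, forward 4.3 m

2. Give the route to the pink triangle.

turn right 56°, forward 1.6 m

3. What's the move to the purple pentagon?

turn right 5°, forward 7.7 m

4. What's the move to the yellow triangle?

turn left 39°, forward 5.7 m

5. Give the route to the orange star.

turn left 28°, forward 5.9 m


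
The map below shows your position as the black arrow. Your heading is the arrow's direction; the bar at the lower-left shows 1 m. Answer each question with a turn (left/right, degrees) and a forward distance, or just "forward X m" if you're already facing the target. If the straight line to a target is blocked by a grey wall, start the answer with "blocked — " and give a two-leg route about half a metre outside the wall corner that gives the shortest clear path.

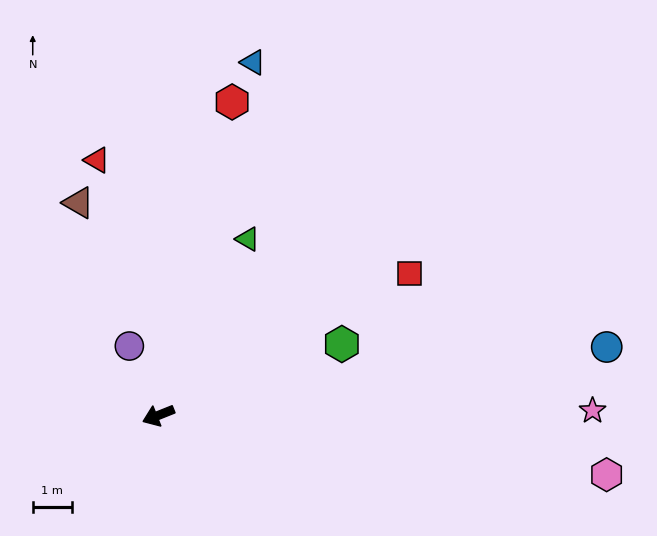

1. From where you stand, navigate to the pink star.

turn left 159°, forward 11.0 m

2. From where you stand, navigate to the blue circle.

turn left 167°, forward 11.5 m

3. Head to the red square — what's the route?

turn right 172°, forward 7.3 m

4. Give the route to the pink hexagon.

turn left 151°, forward 11.5 m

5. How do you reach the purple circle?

turn right 89°, forward 1.9 m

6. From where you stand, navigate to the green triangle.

turn right 139°, forward 5.0 m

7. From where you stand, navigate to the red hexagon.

turn right 125°, forward 8.2 m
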